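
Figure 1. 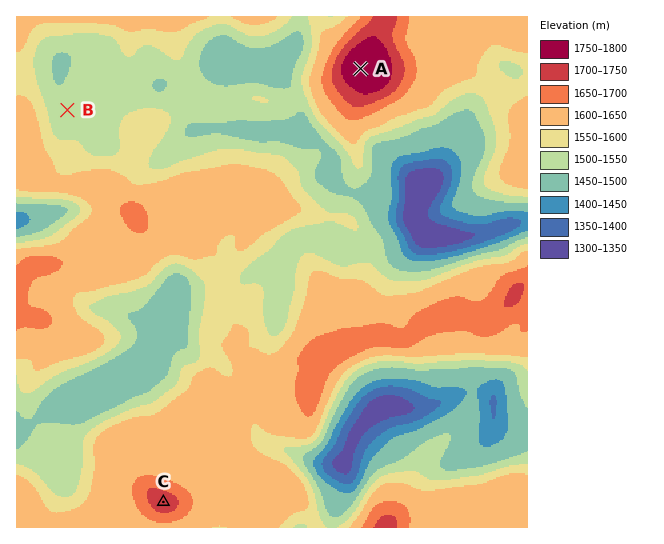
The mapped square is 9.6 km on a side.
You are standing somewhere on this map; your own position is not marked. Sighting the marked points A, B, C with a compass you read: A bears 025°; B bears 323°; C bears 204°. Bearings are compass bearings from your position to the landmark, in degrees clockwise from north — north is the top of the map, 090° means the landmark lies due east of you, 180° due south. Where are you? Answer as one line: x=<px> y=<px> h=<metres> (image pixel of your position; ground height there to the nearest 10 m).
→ x=237 y=335 h=1600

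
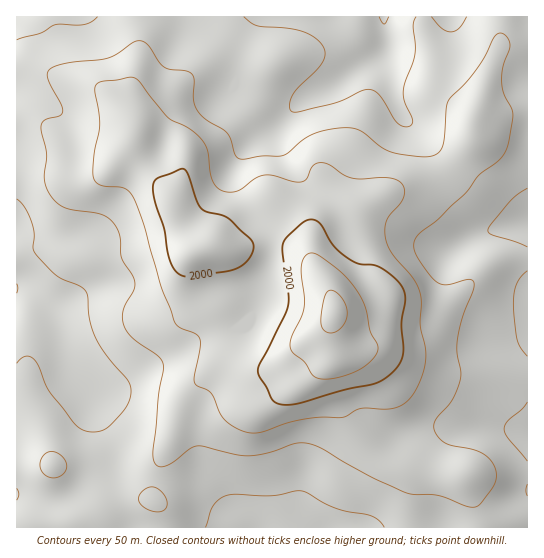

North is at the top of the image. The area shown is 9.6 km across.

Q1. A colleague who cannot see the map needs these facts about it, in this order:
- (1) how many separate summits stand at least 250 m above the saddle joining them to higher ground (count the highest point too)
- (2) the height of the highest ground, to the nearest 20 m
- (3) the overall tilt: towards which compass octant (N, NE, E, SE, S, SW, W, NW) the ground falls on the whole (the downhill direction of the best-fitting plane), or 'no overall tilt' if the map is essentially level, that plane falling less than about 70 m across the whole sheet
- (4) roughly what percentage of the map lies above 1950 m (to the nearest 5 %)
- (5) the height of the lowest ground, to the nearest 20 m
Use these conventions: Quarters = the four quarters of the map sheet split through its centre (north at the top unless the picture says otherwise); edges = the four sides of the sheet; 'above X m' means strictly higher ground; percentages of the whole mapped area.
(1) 1 summit rises at least 250 m above its surroundings.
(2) The highest point reaches roughly 2120 m.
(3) There is no overall tilt: the best-fitting plane is nearly level.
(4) About 25 % of the map lies above 1950 m.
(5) About 1800 m is the lowest elevation on the sheet.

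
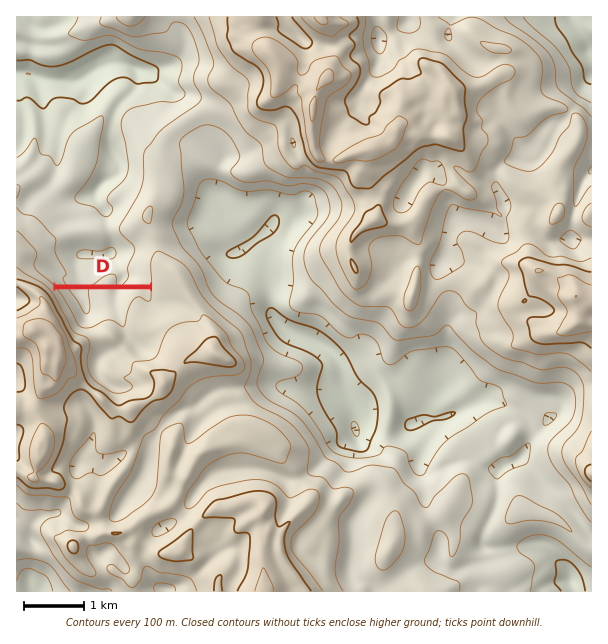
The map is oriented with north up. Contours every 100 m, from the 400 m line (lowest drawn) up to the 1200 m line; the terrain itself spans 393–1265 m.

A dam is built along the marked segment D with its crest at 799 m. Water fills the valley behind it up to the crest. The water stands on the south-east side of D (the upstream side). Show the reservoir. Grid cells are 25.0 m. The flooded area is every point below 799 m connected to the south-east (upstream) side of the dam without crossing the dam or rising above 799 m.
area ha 64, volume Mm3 35.07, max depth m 122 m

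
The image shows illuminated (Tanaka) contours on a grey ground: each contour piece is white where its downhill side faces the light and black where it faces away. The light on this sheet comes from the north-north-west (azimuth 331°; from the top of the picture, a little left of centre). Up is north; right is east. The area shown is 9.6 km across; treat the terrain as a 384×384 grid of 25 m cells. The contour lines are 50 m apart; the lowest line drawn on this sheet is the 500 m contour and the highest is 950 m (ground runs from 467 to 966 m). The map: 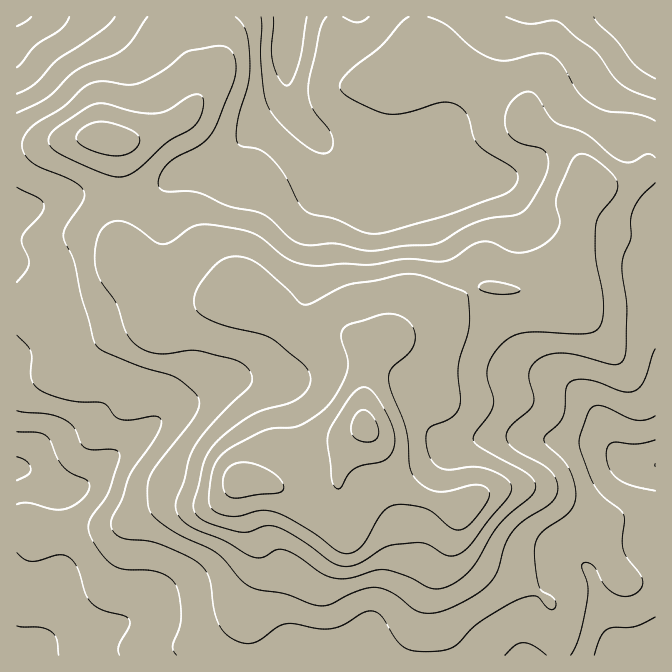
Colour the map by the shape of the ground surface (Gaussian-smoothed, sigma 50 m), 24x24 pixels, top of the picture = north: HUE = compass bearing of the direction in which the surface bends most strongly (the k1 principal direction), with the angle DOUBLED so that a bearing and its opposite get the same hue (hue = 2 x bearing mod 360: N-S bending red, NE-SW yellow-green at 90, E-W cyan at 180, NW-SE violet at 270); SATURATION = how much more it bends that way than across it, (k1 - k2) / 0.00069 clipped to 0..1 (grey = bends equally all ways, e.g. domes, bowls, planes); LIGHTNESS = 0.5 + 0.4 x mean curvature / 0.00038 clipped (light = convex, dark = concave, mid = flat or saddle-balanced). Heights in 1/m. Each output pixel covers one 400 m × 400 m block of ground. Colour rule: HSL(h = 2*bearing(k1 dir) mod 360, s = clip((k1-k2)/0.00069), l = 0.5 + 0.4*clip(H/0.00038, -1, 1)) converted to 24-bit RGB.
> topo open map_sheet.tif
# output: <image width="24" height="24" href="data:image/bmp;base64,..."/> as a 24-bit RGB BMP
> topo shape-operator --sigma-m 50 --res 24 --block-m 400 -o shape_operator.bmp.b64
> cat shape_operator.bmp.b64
<image width="24" height="24" href="data:image/bmp;base64,Qk32BgAAAAAAADYAAAAoAAAAGAAAABgAAAABABgAAAAAAMAGAAATCwAAEwsAAAAAAAAAAAAASYV5TZVri6VsV4Wub4DCjnXJq3bCrn+hqJ2ElYNxeVRypJBEQIBIQVd6uZ90kJtohaRxlJNta06DdE2OzuaSZk6fWTR3iqZ2qn2dWG2TmXpdf5hMPXQ2ZWtLiWlmrHV1spN4mU9agUBjtcJ7VJlvKEdWtYFVxKJUfplKgIhWRGd0Xay1zt+3gyimoEibi6Zrpq5yTW6DnGSetYFzYoBkSHJgVHhVnWVVxGpHq1RxbJW/0U5Qp2weJlJUTZ5YyaeRk7d2Xq2vXY22N+LBw6KLiBaym5TBoqjOsqF7U2N6cEVzyI9WjINhZ01KYWAwZ2ouwdRLWcCDaRpAvhMz9PPOBpfBUbqyZ4mp6bmCJbdvUqibVZheXTw4ekxtcL9oZaJmm7ysUUrOSSbj36zPvmu8mjKlwTVidpw6c/05RxUslymViPHf7e/cOSHaVHaUZUF1+dihgsIzHlEhZ18tQGdFWKWIkKxyg2dVs8DSQTWyH0ms3XHR6G3LSkXuvJ7/+9D10ZOFFkHTiP/3Z6a8vs6ImDqzck+vRprv4dT3/c7vODLHT6G7Q+DBKM3hd47OmYPenUwUfBMLJ1cMF2xJ1aC3bIKzGCxk9tTb4Nf0l7X0TErArFqvx55Oe007SOqXHOHpRX+59dbw38z/ycT9oKXkOISoMIZdY44pLVsmlWCx0ZGTA2guDIghyXCxH03Igeqg55aetWaHdkmYrjWY7jk9m+JtJ/t4Kk9KJHEZjssOfYIokk0fy0oYfzdCXQ8ffGQFWIpFIGcipcI9xoS4GZ9RC2QiRo1QYa1Js59eypiybjbSVy/s99Tv1fbbchnbhA9VaqArjqYgalYZenAemssway51hih1xbObvIPRbXq/T81/TKOKtXiaPFh5LHYfL5IZcqM4l4MqcGcvI01W6vGa/d+WVAVZzWzLn83ScW/Ch3PNjqTMumyqWg5Uo6xJhdaGhnW1sJ/LwJS3dURyfVMpc4UxUZhXVpRDUWIslYg4c5ZPLlRFluoA/3gNUCBGYsVOt6ZfZWxTgHJMhWY6dBgzjziQmeKiXcq7cJhJX5FUuFeCyCvN0XHKotS5PJ+hhX5gWoR1Y7aEa4yfakuXZ8mF5Yqxk63VN4+tvJNuc1uFkFFujzlPdU1iZsKQkOeicUKPmLCjXY6aZ1p8flaYldXOzqzXl1DShX25hra+Z6+oU4KeWIS+g7qib7eV2XmXkEKsvJ6YlD6XjUt6l2C3l67Plt26Wreufkmjr5avklqtlzOSo8NOMMlGk2N2kXKkk4ylnKCUepukXZK5PpK4k5GzjnG9xGSljbLJxUjItE/PhI/afpbQpISxq9SaTkWaYnaak4JEcD1IakKZ3ufSZ7+4R32ZhHeVlY6cnbSugtTMRm7NUVe2bsiyUljNu7PYpGDRzy7YjcefVm6uqVjA0Yqiv9N/bjd2fXFVf2zBfmLHXcfIldR/tICVQkaNcJONh8Cvn8CzpaxwOUBSdJZUbaNAMk0qno8qci48mV6u1Z2icFiWVE1oyI5c5ZxqRTt9hoWsZoAuOZBNtpF0vrZ6hqFcSUuOgLmVWLNwk2pPwFc3X0llbZBGhVY4XVo7b4c5SYU+LIhAuqpbzTO+yCejyos2/LMpNHo6WIJFm55QS2oqU2cQw8QAgLMQGnQ7f6pJhFVFeVlHs5xgaG6KY2OGjFlzgXJpco1jgINYXHY7UW8gSEkiWD6M2onD8draiJD3pEvIxGm9uEaWppVkpMx4vtd3H18eL1oKLHkiaI+AmK+Ha3qeeECSmk1mnI9taopqgGx8kGJyiEJNeGkzE3olKtFL2v3ObQua7IOwYmb208z/1c790eD64M/80G7/157eG8V7J5d9fcCCgiuPbRowk51XpppsiIhfXXlsbV+MkU+3u6fMeN7UMv6s4a4uVBdRpuB4Wn6iYHdK0MlbxMJngzdhvjyu67LG14KIGIldMatSRQBNzJJ4npBYpYhLnqRWTX9VTWRdTKeKh8Sqvc2TSYJTg0NDWM3SjsvGW0hEZIpdoseEwFlWgEx1bX1+r4p896y4fNKcBV+QGgBq5d7IfGTgy7jlu6fTdG3CXKfQYc7TWpSu0qGPb2GObbCCQLRhb2w6UnuZYK2DlaFUqEVOmVNdiHteWalV1bmc8c26CCBAAAAz8fSEOZmFqmaZyIeRkoetd6WoZoiLTYyOupOHrHy0kLSZj0mQjk1SX4ZMfmY9ipBFeWBUqG+Bk6madbN1f59P96qGOxLTAAoz8/a+TomYSVZzxLV2m5GCk45+aIWFY352e4NOybRIapJGekGRrHem"/>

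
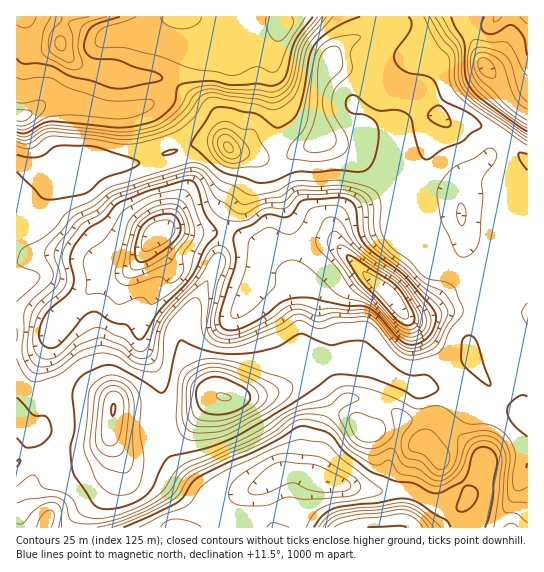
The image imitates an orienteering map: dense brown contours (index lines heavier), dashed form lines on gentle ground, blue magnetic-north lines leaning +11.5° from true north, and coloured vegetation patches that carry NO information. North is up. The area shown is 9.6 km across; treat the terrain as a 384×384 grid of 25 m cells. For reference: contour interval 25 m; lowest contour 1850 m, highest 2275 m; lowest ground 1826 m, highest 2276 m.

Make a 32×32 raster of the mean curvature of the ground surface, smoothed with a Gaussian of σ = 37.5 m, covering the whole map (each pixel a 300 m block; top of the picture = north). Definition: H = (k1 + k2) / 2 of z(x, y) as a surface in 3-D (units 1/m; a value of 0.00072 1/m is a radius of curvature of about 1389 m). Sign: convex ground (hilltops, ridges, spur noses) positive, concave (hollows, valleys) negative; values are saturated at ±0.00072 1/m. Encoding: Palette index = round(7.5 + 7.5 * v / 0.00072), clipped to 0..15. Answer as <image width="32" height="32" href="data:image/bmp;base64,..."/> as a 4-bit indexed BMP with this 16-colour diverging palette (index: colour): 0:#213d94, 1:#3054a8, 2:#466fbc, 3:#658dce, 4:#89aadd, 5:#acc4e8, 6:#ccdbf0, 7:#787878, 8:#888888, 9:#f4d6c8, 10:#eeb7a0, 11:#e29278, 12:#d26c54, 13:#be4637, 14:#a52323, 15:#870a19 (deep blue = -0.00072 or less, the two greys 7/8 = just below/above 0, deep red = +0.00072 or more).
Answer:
<image width="32" height="32" href="data:image/bmp;base64,Qk12AgAAAAAAAHYAAAAoAAAAIAAAACAAAAABAAQAAAAAAAACAAATCwAAEwsAABAAAAAAAAAAlD0hAKhUMAC8b0YAzo1lAN2qiQDoxKwA8NvMAHh4eACIiIgAyNb0AKC37gB4kuIAVGzSADdGvgAjI6UAGQqHAKRLvaQjZ3eYiErd3ftGVaeHGJm9tmeHiamXZSVxSKLIaal5mqxUdkR4UgNDFXOUnIaXaIlqdDVlNkV3mJf4Q36YZnqYaKuVVVeHZ5LJ3CFKiIV9tmaHiadWc47VrIhjeoiGTcVVm5hYcla8tzdWqamIhkzmZIy92qiHaFR3WpiIiZdt93SNq9u6qjVpqphoeIaqd3iGjOp2d3iaqYh2iHlzSqq0SWV2VmeXmIusmIeJc0eJgkyJeLuZmIi8JZqIi6NGiGU/qhA4nJq99QJ8mHqGNZdoKexTVGxXe8AGRoh4qIVniXK+lHZVZVkQSomXiZzIaFe1HcRneYjBAY6Zhnh5hGmBaVb4Z4iMQHrLp5h3d2VYwja3x2d4hgm+mJZpd5qnRrUAN2dVaIVZy3mVaYiImHZpQVmYondlZap5hWmIh4m4JXd3l6ijNBOJiIZoiHeamspkEqeap7url3h1eIeZh4ib3aaIaZiHiYd5hleIqZmruqqnr5l6upeHeImUfC3synirptx3ZsuXd4iIifwEQiIzJZh3iYWaV3d3eM+glGd2ZlNb3LmIqUd3iIy1BJh2aJh3iINFKKpHiIiZNCuFSaqqqGRFZhetl3d4qiBZuM5Xhmd3h3hHv4V3eK4CeXT6NGeJmIhoNsqqh4mYWmekhkIldUaJhzJbiJicdF12"/>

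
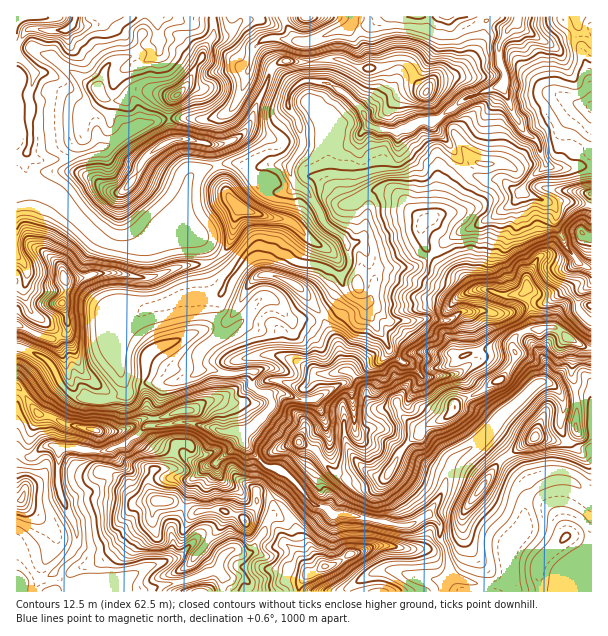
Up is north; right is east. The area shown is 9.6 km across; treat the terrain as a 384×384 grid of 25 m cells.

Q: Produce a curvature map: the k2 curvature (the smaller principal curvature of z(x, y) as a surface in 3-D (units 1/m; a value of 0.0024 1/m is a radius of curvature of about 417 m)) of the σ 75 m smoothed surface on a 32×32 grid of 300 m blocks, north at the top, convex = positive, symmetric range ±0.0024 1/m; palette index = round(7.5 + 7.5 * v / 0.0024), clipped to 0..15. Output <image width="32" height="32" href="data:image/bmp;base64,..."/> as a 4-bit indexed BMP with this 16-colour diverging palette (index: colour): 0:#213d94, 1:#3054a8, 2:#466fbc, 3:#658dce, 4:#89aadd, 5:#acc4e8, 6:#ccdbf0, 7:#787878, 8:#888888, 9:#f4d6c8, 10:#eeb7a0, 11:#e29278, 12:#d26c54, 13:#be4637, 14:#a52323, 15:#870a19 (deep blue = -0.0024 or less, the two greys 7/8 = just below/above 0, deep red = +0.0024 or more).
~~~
<image width="32" height="32" href="data:image/bmp;base64,Qk12AgAAAAAAAHYAAAAoAAAAIAAAACAAAAABAAQAAAAAAAACAAATCwAAEwsAABAAAAAAAAAAlD0hAKhUMAC8b0YAzo1lAN2qiQDoxKwA8NvMAHh4eACIiIgAyNb0AKC37gB4kuIAVGzSADdGvgAjI6UAGQqHAHd3d2ZSVGZ2MhV2ZmZmd3d3Z3ZTN0R3d4hiNGZodod3d3VneEN0NHdkl2d0d3d3d2d1Z3hHRYNnY1MAQnd3d4d3Vmd3ZnhlZwAANUR3Z3d3hjdneIZVOXAUeJVUWGZ3d3c4hWdVQ3YAZ2eZRVZ1ZmZWMwF2ZlEwVWN1ZzJFdVRnZDNyBopBE3phVGWUIVanVldmhVIABGBHYTZWd5QUdjVWMAI1WHd2AQUodmelMDgllRZ2VUNWY1ZgCDkEVocBRmFHZmd2RENGhoIgBURWUUQCZUdod1Z3dlZ3JHeWWUOGZmZHZnh2ZmZnZlUlZVdnglN0R3dmdmd1ZnVmQgEAJUJWYyNEVnV1R4ZWaHR4dnVkVZV2eGVlWHdUZ2ZnRVSVVTaEQzRWZjQzR1dmZnZDeCFXZFZ3dmZUVoZGeIZXdCYKZVZVVndWZmhTdniIZFdjOGZ1WGRnWIVWOIZ4iIh1ZDF3ZXeWVllUdGd3iHd2ZUhod2d0dkQiR2WHdlZnZnhjRHd1VGhkZUWEd2eFeGd4dIdneHYzZlR2dXhjIVOWdhd3Z3hnZBAhR1N4goYQN3JoeGd2h3aHhhdUlhZmqBBDmHd2ZnZ3Z1Y2YxJ4Znh4Q4h3R3Z4ZmaEVIdoeHh2dzZ4V1dnd2Z2ZmIhA0VnZWdFY2dDRHdmdmZ3ZXRmVWd3dFiH"/>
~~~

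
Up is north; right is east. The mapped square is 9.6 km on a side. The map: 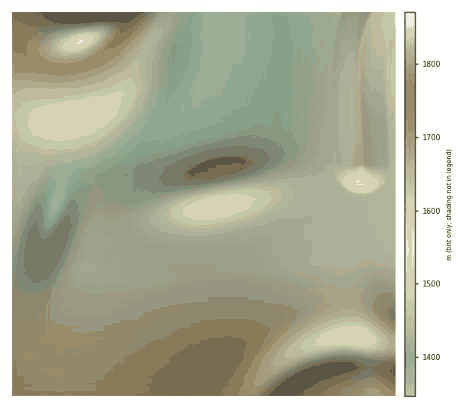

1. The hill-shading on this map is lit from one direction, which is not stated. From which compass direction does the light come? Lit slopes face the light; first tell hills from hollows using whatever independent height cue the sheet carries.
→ S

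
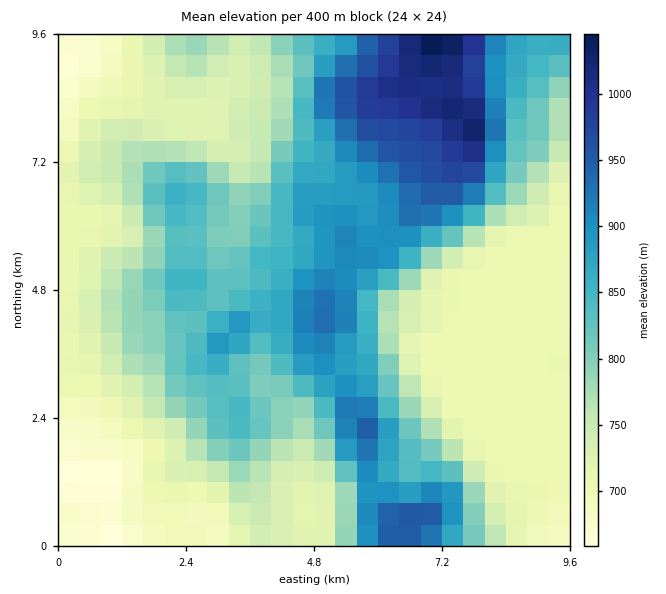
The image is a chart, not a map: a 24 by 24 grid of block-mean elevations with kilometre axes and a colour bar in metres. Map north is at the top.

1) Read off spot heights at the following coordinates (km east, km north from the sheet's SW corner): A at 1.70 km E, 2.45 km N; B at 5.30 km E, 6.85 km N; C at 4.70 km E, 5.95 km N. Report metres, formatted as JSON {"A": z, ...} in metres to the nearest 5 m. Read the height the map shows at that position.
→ {"A": 740, "B": 885, "C": 885}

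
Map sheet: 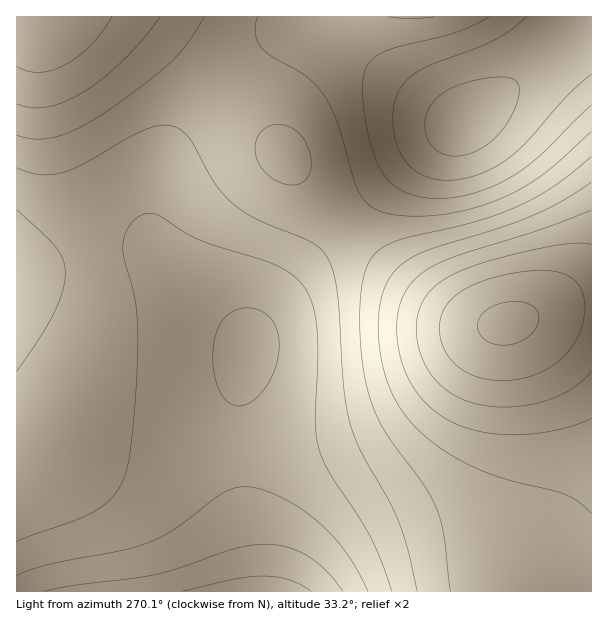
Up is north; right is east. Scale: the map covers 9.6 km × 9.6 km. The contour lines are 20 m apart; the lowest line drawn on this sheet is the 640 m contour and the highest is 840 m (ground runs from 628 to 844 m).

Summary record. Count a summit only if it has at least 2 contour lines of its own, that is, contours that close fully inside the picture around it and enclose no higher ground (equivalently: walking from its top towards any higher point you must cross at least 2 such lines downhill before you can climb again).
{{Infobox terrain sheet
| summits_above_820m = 1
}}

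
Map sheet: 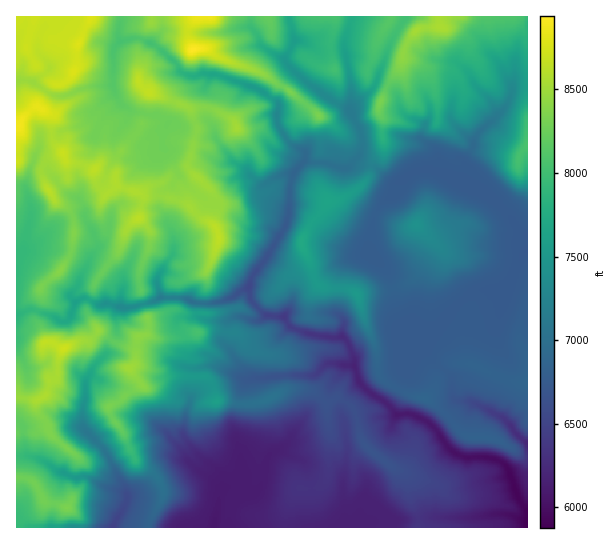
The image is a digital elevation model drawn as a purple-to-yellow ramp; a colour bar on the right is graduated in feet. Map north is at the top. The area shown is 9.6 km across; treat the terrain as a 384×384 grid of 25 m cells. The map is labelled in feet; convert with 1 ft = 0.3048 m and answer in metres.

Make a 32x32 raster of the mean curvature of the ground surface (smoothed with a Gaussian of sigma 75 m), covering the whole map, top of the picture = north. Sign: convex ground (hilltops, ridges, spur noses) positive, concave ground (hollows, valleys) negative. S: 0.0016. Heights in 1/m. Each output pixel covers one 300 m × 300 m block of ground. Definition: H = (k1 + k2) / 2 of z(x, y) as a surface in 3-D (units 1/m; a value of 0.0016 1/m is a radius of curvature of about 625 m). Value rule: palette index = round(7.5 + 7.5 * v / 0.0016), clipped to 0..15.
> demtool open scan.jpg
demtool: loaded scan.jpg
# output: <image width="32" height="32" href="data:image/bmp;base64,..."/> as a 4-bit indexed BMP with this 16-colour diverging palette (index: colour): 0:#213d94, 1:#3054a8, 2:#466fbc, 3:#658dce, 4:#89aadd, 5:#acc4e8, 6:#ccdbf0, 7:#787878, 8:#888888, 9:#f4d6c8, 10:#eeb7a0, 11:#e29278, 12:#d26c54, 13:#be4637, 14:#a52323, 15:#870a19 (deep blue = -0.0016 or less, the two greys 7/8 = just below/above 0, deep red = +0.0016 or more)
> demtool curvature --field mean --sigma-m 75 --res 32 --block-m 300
<image width="32" height="32" href="data:image/bmp;base64,Qk12AgAAAAAAAHYAAAAoAAAAIAAAACAAAAABAAQAAAAAAAACAAATCwAAEwsAABAAAAAAAAAAlD0hAKhUMAC8b0YAzo1lAN2qiQDoxKwA8NvMAHh4eACIiIgAyNb0AKC37gB4kuIAVGzSADdGvgAjI6UAGQqHAGdHlFmyV3iIh3d4dnh3d4Zbr2ZXq4d4d4iId2aniZiWfHykNH2Xd3aJiWdZmJl4d6kChi2oVnd3iHlnW5iamjdDj/GPVUZ3d3d4aMiJYQBfeegB6nVYdWd2eluGmwru81mgCfcEWXFWZHpadJFcmSl6iC+kWX343Jdai5E5x1J6irsZnPhG1mrruKMryoeJiGfVFquJipNDMzmS6HeHiIhYlXGLhFZ2m8yUUsZ3eJh4T97Wi5iLVqiKiEbGd3d3eGlEvnvGn2mKckkthnd4d3hFYcQD3ceqkAakH1Z3d4h4fYJ0bgADMB7Ey693d3d3eFrFm00szqgJx7mqZoiWZ3h2qjt4g5nWYIjFNGZ3mZh4d1tVw8Vn+5M+pVZneKl3d3dcVrfFZtqHC7h1WcqIiHd2aUdsdIqYplTKlViriZd3ZeVrWImnrWZzq8lFWoZmVUx3eKmYaqZDdNp/dGdmdUuYeamWZ5l2H2F0JZZWd1SulKloh3aIdouTV3O8dkVpnbN4V3h3eUy6OEXStkOKOGqmtnh4dmh9mAz/Uuyk5qJMfHl3VonKl8wN4yH2l7anOmSWZlzZhqUA/QSWSZaXeXhobJZchQAG/3CebEuYh2tYh3iWWpDt+3QaqSiWxmSWeIeJhTUouId10WlIs9eXd4l3d7lItZmkSpWpdohJuniL"/>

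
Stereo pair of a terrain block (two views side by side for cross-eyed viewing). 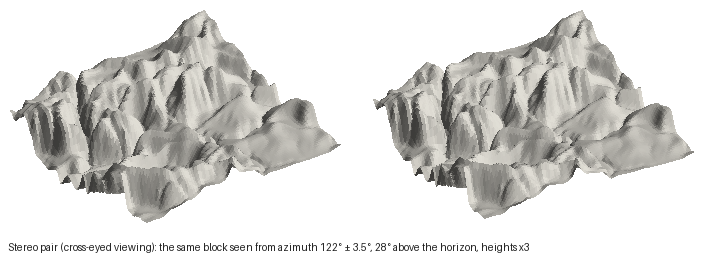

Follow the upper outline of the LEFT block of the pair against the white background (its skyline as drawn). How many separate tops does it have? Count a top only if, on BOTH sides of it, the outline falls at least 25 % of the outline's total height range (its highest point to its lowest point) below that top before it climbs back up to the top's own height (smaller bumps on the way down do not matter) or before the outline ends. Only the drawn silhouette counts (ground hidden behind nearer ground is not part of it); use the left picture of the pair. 1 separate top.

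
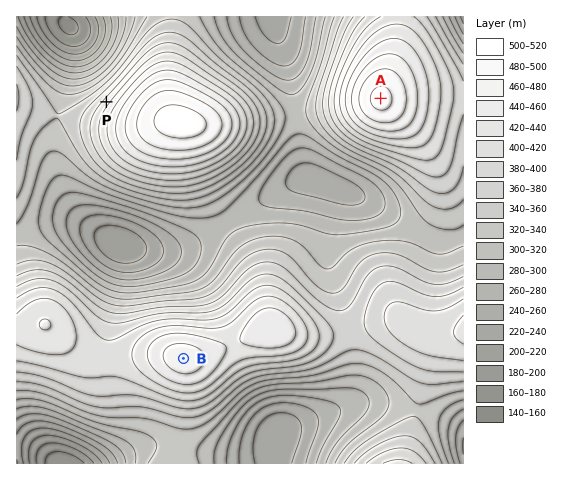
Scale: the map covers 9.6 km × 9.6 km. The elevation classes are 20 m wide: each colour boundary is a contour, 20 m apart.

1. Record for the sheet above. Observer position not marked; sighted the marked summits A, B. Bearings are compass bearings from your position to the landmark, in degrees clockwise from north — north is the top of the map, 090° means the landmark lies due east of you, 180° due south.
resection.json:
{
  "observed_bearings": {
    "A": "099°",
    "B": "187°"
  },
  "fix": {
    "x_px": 219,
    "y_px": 73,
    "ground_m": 380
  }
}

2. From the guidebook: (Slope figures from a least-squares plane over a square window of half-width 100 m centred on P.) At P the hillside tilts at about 9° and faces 309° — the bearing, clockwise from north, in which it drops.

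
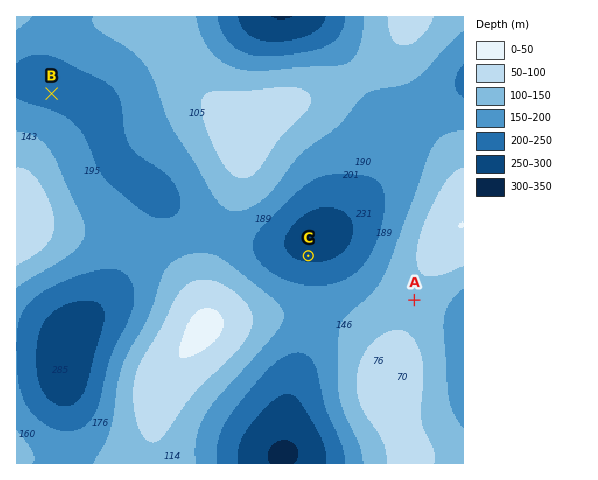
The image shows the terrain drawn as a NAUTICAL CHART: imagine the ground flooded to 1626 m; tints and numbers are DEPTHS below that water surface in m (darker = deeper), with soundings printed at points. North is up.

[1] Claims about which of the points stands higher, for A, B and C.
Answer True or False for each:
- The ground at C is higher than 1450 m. False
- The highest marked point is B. False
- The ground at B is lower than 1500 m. True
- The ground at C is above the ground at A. False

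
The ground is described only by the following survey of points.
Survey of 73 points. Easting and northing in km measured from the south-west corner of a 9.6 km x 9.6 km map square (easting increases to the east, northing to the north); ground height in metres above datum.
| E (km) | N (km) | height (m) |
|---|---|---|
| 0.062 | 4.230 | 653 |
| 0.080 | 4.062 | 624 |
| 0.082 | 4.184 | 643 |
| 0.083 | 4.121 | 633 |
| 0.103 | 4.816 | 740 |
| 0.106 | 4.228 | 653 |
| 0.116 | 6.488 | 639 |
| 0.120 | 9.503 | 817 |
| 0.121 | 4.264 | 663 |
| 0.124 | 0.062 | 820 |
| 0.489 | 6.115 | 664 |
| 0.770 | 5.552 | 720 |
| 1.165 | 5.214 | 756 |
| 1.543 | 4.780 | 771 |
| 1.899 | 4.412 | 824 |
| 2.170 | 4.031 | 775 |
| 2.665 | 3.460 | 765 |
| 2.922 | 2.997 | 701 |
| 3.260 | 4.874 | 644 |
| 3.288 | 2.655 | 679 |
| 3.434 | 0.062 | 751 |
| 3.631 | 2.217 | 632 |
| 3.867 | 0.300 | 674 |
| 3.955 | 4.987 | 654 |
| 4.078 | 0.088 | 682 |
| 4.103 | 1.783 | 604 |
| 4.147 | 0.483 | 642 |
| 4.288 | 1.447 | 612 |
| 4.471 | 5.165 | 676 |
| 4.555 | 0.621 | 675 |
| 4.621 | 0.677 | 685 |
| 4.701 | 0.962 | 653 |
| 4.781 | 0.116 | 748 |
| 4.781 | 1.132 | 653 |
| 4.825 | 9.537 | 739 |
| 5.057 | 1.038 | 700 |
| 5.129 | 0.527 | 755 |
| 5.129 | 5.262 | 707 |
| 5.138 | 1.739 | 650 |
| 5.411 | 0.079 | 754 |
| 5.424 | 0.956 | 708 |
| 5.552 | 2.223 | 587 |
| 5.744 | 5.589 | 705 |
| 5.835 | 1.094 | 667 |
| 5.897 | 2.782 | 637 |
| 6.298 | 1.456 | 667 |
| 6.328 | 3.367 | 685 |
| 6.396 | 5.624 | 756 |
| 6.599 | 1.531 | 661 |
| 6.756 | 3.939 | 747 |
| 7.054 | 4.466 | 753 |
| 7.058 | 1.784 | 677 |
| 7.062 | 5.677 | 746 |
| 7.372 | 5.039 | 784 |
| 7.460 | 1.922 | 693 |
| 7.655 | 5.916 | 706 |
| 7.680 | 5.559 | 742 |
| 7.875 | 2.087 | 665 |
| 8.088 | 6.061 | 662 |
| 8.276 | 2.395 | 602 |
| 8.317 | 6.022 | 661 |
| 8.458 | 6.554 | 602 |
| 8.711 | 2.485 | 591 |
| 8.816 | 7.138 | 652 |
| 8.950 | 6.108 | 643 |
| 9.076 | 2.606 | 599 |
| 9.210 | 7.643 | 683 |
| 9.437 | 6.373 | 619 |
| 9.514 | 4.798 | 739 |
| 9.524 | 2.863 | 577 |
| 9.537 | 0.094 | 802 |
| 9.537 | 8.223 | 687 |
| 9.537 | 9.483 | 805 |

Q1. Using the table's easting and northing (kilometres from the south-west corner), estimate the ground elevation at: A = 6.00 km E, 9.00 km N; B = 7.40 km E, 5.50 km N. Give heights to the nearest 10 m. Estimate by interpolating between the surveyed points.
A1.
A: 640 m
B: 770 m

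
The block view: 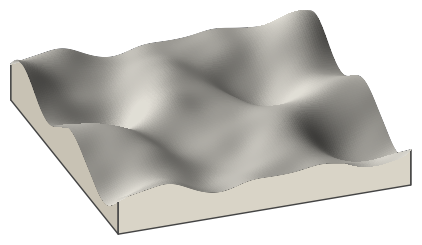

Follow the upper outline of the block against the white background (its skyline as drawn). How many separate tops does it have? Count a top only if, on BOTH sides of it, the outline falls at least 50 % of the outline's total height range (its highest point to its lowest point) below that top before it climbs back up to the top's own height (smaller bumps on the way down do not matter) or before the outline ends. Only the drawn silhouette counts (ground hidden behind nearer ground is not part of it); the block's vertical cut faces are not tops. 0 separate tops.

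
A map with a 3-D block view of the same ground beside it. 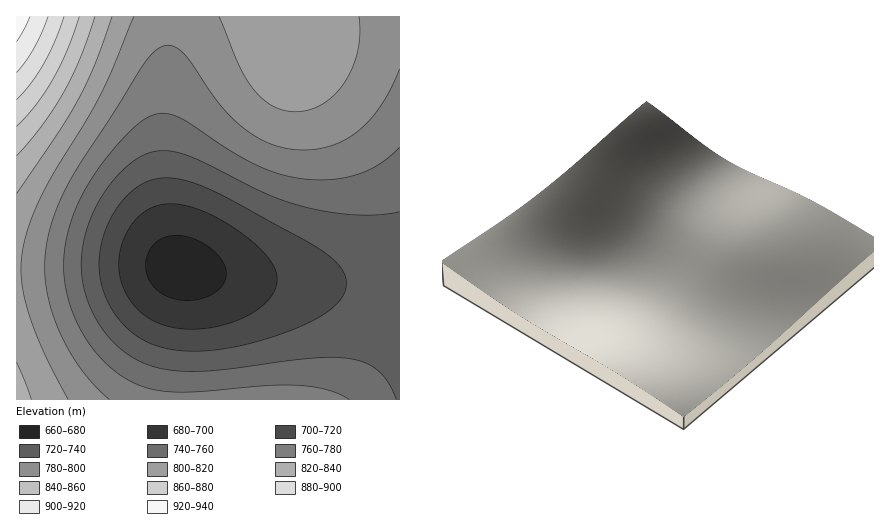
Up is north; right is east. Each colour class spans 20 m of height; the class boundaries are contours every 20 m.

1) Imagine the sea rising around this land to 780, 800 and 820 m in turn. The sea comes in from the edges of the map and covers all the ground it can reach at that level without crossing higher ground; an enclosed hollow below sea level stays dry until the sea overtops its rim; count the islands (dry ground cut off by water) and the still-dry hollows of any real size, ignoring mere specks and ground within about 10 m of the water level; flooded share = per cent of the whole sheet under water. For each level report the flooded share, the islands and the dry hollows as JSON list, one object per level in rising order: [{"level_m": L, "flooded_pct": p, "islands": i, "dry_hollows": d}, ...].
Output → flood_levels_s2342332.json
[{"level_m": 780, "flooded_pct": 66, "islands": 0, "dry_hollows": 0}, {"level_m": 800, "flooded_pct": 81, "islands": 0, "dry_hollows": 0}, {"level_m": 820, "flooded_pct": 93, "islands": 0, "dry_hollows": 0}]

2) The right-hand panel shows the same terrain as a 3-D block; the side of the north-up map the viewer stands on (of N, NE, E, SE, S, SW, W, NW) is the SE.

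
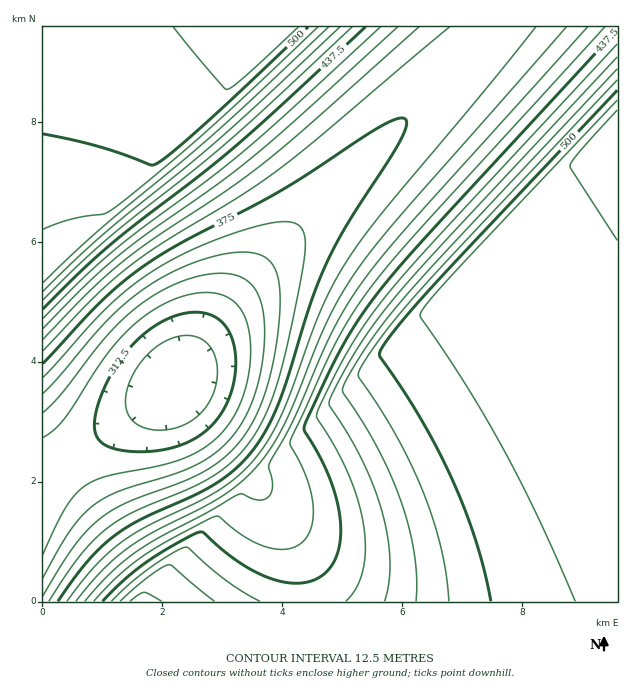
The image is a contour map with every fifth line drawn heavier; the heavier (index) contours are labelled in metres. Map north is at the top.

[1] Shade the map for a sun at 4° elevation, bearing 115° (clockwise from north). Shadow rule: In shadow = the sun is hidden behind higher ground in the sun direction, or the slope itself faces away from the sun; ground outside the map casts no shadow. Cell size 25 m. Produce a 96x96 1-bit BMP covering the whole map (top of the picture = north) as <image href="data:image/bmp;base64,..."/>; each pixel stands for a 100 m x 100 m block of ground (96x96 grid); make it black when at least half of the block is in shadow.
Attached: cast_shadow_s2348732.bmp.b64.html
<image width="96" height="96" href="data:image/bmp;base64,Qk2+BAAAAAAAAD4AAAAoAAAAYAAAAGAAAAABAAEAAAAAAIAEAAATCwAAEwsAAAIAAAAAAAAA////AAAAAAD//gAAAAAAAAAAAAD//wAAAAAAAAAAAAD//4AAAAAAAAAAAAD//8AAAAAAAAAAAAD//+AAAAAAAAAAAAD///AAAAAAAAAAAAD///gAAAAAAAAAAAD///wAAAAAAAAAAAD///4AAAAAAAAAAAD///8AAAAAAAAAAAD///+AAAAAAAAAAAD////AAAAAAAAAAAD////gAAAAAAAAAAD////wAAAAAAAAAAD////4AAAAAAAAAAAAf//8AAAAAAAAAAAAB//+AAAAAAAAAAAAAf//AAAAAAAAAAAAAH//gAAAAAAAAAAAAD//wAAAAAAAAAAAAB//4AAAAAAAAAAAAA//8AAAAAAAAAAAAAf/+AAAAAAAAAAAAAf//AAAAAAAAAAAAAP//gAAAAAAAAAAAAP//wAAAAAAAAAAAAP//4AAAAAAAAAAAAP//8AAAAAAAAAAAAH//+AAAAAAAAAAAAH///AAAAAAAAAAAAH///gAAAAAAAAAAAH///wAAAAAAAAAAAH///4AAAAAAAAAAAH///8AAAAAAAAAAAD///+AAAAAAAAAAAD////AAAAAAAAAAAD////gAAAAAAAAAAD////wAAAAAAAAAAB////4AAAAAAAAAAB////8AAAAAAAAAAB////+AAAAAAAAAAA/////AAAAAAAAAAA/////gAAAAAAAAAAf////wAAAAAAAAAAf////4AAAAAAAAAAP////8AAAAAAAAAAH////+AAAAAAAAAAD/////AAAAAAAAAAB/////gAAAAAAAAAA/////wAAAAAAAAAAf////4AAAAAAAAAAH////8AAAAAAAAAAD////+AAAAAAAAAAA/////AAAAAAAAAAAf////gAAAAAAAAAAH////wAAAAAAAAAAD////4AAAAAAAAAAB////8AAAAAAAAAAAf///+AAAAAAAAAAAP////AAAAAAAAAAAH////gAAAAAAAAAAB////wAAAAAAAAAAA////4AAAAAAAAAAAf///8AAAAAAAAAAAP///+AAAAAAAAAAAH////AAAAAAAAAAAD////gAAAAAAAAAAB////wAAAAAAAAAAA////4AAAAAAAAAAAf///8AAAAAAAAAAAP///+AAAAAAAAAAAH////AAAAAAAAAAAD////gAAAAAAAAAAB////wAAAAAAAAAAA////4AAAAAAAAAAAf///8AAAAAAAAAAAP///+AAAAAAAAAAAH////AAAAAAAAAAAD////gAAAAAAAAAAB////wAAAAAAAAAAA////4AAAAAAAAAAAf///8AAAAAAAAAAAP///8AAAAAAAAAAAH///8AAAAAAAAAAAD///8AAAAAAAAAAAB///8AAAAAAAAAAAA///8AAAAAAAAAAAAf//8AAAAAAAAAAAAP//8AAAAAAAAAAAAH//8AAAAAAAAAAAAB//8AAAAAAAAAAAAAH/8AAAAAAAAAAAAAA/8AAAAAAAAAAAAAAD8AAAAAAAAAAAAAAAcAAAAAAAAAAAAAAAA="/>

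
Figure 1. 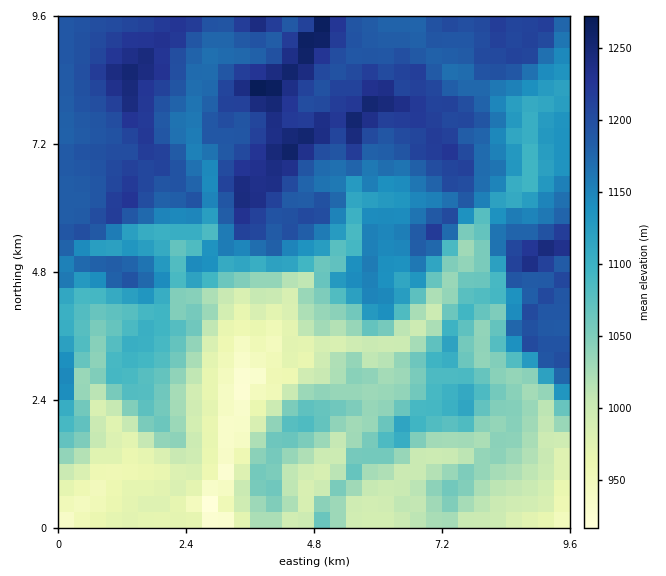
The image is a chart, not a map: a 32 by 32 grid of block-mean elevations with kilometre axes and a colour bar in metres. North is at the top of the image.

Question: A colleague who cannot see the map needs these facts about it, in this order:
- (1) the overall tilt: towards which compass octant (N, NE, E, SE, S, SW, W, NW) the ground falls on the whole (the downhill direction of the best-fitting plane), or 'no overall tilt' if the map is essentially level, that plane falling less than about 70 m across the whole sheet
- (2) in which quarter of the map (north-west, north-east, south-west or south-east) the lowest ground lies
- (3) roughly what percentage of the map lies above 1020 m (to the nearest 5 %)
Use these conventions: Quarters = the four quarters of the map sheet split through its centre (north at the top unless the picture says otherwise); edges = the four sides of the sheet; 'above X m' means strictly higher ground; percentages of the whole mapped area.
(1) Overall the map slopes down towards the south.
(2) Look to the south-west quarter for the lowest ground.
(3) Roughly 80 % of the ground is higher than 1020 m.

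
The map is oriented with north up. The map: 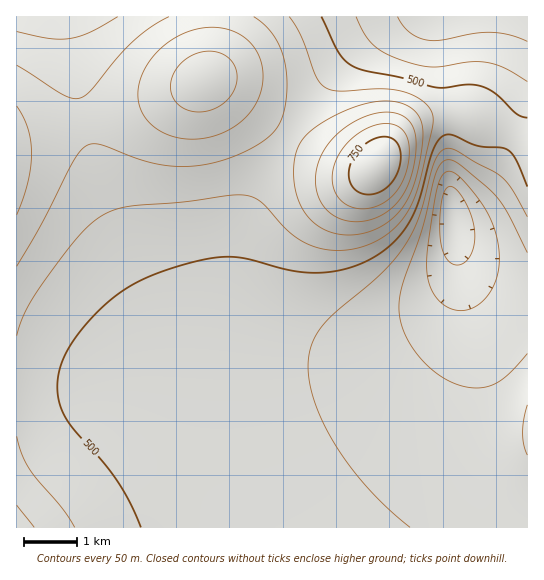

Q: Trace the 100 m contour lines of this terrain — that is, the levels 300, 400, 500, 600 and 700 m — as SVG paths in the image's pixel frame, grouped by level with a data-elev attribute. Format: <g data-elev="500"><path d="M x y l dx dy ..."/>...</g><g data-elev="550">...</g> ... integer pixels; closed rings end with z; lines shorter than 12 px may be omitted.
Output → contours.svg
<g data-elev="300"><path d="M455 265l-5-3-5-6-4-10-1-12 0-19 2-16 3-9 5-4 8 5 8 12 6 15 3 15-1 12-4 11-7 7z"/></g><g data-elev="400"><path d="M527 354l-18 20-16 11-18 3-18-4-22-12-19-19-13-23-3-11-1-12 3-21 20-56 13-53 4-11 6-5 6-1 7 3 37 32 12 18 20 40"/><path d="M527 41l-18-6-19-3-17 2-32 6-15 0-9-3-8-5-11-15"/></g><g data-elev="500"><path d="M141 527l-11-25-14-23-49-58-6-12-3-12 0-22 8-22 17-26 24-24 19-14 23-12 30-11 31-8 16-1 15 1 48 12 25 3 28-3 25-9 23-15 17-21 11-23 16-53 5-10 7-4 8 0 24 11 23 2 7 2 9 11 10 26"/><path d="M527 118l-10-4-21-20-15-8-14-1-22 3-10-1-32-9-36-7-13-4-8-6-7-7-18-37"/></g><g data-elev="600"><path d="M34 527l-17-22"/><path d="M17 266l26-44 30-60 8-11 6-6 7-1 7 1 36 13 20 6 17 2 17 0 23-3 23-8 21-10 15-12 8-12 4-15 2-20-1-20-5-16-7-13-8-11-12-9"/><path d="M338 234l20 0 20-6 17-12 12-16 6-13 5-16 5-37-1-9-3-8-4-6-7-5-10-4-13-1-15 2-15 4-18 8-18 10-12 9-7 9-5 12-1 16 1 16 4 15 7 12 9 9 10 7z"/><path d="M169 17l-19 10-16 14-17 17-26 32-10 8-8 0-10-3-46-30"/></g><g data-elev="700"><path d="M359 209l14-2 12-5 10-9 8-13 5-18 1-17-4-12-8-7-7-2-8 0-18 6-17 13-11 16-4 18 3 16 10 11z"/><path d="M192 111l11 1 12-4 10-6 8-9 4-11 0-11-5-9-7-7-12-4-15 2-13 7-10 11-4 14 2 12 7 9z"/></g>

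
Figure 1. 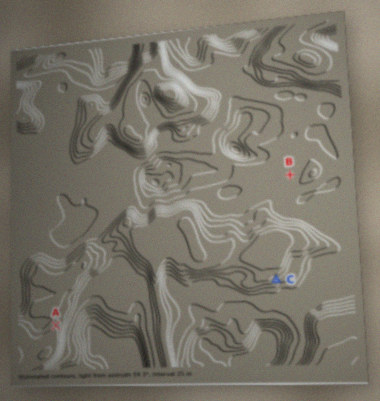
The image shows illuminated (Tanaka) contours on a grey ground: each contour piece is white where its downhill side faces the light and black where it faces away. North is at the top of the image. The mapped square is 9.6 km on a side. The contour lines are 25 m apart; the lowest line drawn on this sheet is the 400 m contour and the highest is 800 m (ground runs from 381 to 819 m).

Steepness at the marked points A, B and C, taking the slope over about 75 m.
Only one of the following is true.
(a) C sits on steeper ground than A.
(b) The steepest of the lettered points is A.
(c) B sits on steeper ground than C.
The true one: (a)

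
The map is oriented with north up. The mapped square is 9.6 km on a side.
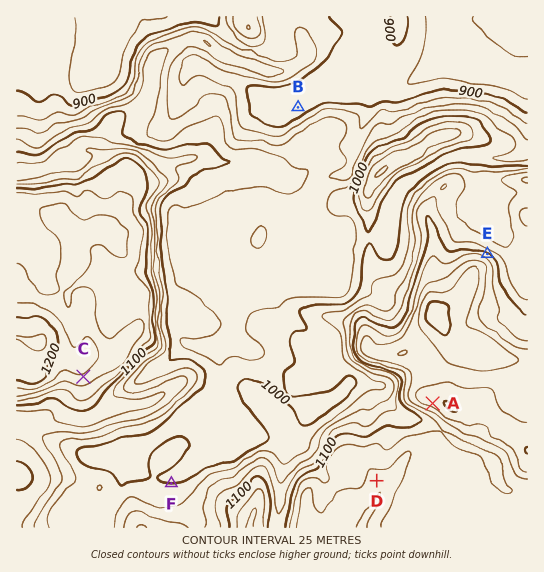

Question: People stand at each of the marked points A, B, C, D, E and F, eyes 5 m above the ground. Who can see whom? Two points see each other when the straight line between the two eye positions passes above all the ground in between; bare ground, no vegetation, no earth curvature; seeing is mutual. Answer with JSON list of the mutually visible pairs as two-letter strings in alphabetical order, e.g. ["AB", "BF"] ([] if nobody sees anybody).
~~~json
["AC", "AD", "AF", "CD", "CF"]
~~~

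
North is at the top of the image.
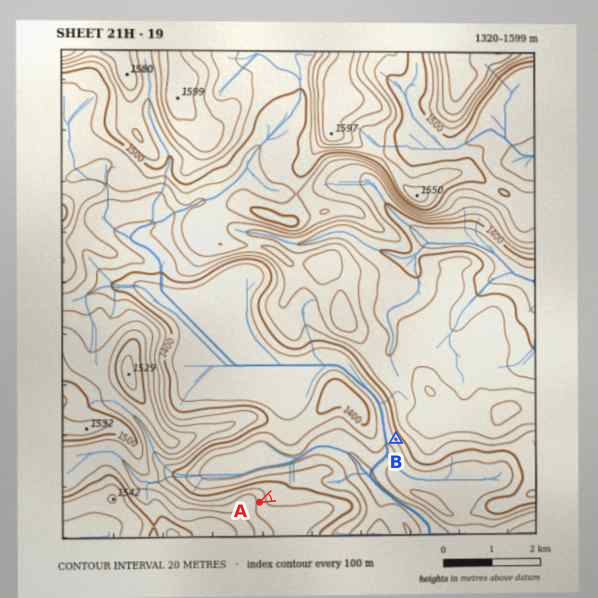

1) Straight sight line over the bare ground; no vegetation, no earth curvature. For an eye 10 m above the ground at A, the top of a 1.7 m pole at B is in view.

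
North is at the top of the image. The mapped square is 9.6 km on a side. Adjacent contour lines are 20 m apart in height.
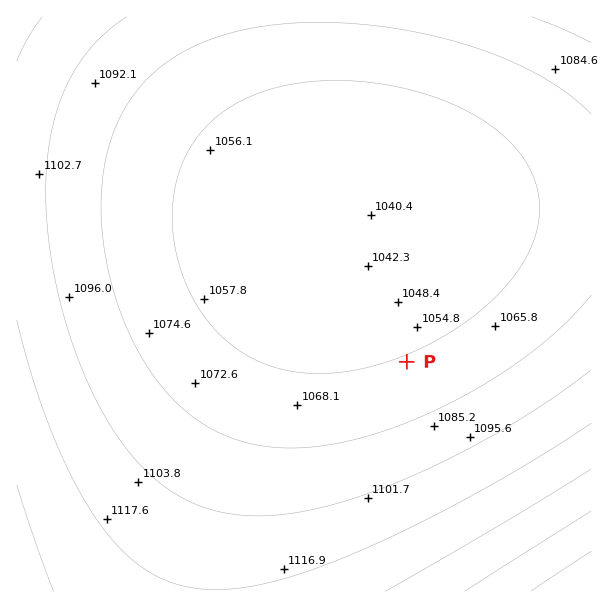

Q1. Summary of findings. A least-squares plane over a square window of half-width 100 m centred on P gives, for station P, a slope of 1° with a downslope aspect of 338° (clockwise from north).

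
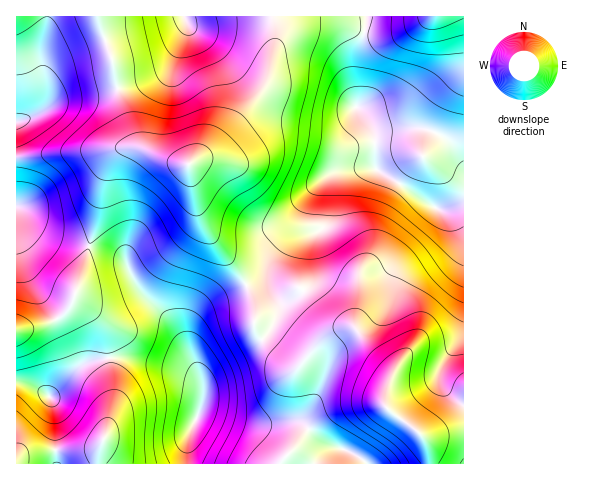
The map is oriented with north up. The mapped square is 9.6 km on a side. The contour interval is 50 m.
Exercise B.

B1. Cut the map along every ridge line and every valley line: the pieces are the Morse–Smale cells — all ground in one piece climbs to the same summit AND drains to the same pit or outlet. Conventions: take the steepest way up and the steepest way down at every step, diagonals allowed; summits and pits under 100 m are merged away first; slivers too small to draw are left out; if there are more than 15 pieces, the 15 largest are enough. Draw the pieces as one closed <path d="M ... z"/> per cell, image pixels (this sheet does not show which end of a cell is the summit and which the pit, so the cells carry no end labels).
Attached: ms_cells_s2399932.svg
<path d="M94 247l-6 1-14 50-8 14-17 11-33 7 1 52 16 4 16 10 31-30 18-7 21-2 21 2 43 11 10 4 7 8 3 6-1 18-14 35 0 23 276-1-1-33-38 7-39-30-1-8 7-28-38-43-10 0-11 4-8 6-26 28-5 0-17-12-19-20-4-7 0-23-9-18-32 15-16 13-7 18 0 17 3 11-11-23-13-18-29-29-14-28-9-8z"/><path d="M369 121l6 20 0 27-34 2-7 2-5 6-3 7 0 35-2 7-5 4-27 5-12 8-10 11-9 21-14 9 8 23-1 19 7 12 16 15 17 12 5 0 12-14 22-20 11-4 10 0 38 43-7 28 1 8 3 3 36 27 38-7 1-265-13-21-18-12-12-4-43 1z"/><path d="M365 16l-92 0 2 30-7 32-5 11-40 50-9 9-25 17 11 53 12 20 26 33 8 15 15-10 9-21 10-11 12-8 27-5 5-4 2-7 0-35 3-7 5-6 24-4 17 0-1-34-7-15-10-11 1-14-2-26 10-42z"/><path d="M272 16l-174 0 14 41 6 33 15 46 4 8 24 13 21 7 7 0 25-16 40-46 13-20 8-36 0-17z"/><path d="M97 16l-49 1-8 35 6 42-1 11-10 10-19 7 0 85 5 3 19 21 15 7 32 8 3-1 3-11 6-25 2-23 11-29 11-9 19-1-9-11-11-31-10-48z"/><path d="M122 357l-24 2-18 7-31 30-16-10-17-3 1 81 171-1 1-28 14-33 0-14-3-6-7-8-17-7z"/><path d="M136 147l-18 3-6 7-5 9-17 80 27 8 9 8 14 28 29 29 13 18 10 21-2-26 7-18 16-13 31-14 2-3-34-46-12-20-11-53-22-5-19-10z"/><path d="M463 16l-96 0-2 16-7 21-2 15 2 26-1 12 19 22 45 0 12 4 18 12 12 20z"/><path d="M18 207l-2 1 0 121 5 1 28-7 17-11 8-14 16-52-35-8-15-7z"/><path d="M47 16l-31 1 1 104 18-6 10-10 1-11-6-42 6-23z"/>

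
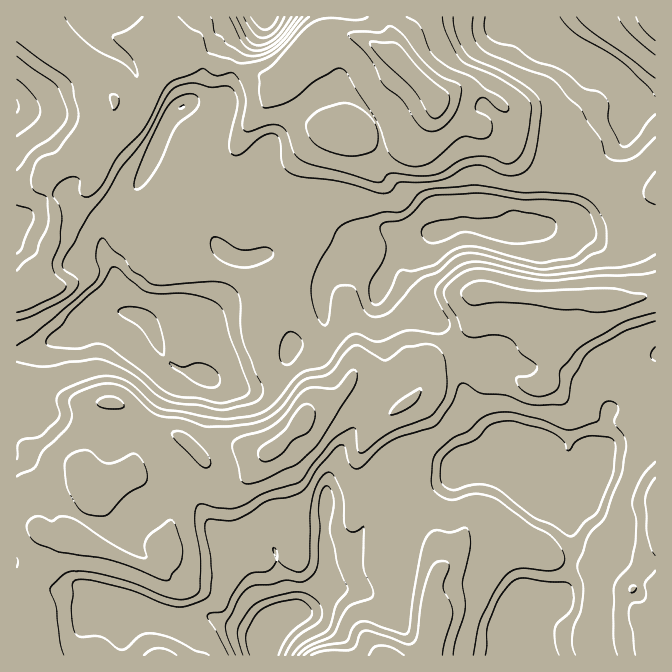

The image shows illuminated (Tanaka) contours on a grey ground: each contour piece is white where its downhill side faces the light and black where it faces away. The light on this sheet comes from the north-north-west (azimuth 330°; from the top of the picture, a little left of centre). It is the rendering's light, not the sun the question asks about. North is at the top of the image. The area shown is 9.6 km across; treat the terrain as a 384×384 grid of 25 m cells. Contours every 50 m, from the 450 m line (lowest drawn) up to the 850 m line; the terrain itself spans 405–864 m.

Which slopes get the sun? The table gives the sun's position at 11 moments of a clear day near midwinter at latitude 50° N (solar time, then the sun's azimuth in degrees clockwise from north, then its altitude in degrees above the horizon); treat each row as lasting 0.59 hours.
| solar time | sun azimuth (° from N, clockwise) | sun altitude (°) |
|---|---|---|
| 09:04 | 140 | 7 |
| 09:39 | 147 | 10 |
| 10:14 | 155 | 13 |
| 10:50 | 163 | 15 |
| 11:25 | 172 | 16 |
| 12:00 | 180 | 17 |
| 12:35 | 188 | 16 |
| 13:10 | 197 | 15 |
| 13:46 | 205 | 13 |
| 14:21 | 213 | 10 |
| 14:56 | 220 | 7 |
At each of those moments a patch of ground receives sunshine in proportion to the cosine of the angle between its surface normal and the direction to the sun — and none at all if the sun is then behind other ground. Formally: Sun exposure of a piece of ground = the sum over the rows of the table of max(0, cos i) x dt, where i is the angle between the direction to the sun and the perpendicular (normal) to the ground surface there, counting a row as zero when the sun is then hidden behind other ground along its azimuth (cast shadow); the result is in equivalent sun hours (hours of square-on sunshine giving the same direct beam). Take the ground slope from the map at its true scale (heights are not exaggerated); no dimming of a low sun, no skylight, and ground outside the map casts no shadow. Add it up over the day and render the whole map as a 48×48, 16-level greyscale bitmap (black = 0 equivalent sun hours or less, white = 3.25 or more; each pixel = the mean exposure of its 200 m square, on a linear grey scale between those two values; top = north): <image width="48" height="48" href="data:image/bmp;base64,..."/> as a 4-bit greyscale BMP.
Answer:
<image width="48" height="48" href="data:image/bmp;base64,Qk32BAAAAAAAAHYAAAAoAAAAMAAAADAAAAABAAQAAAAAAIAEAAATCwAAEwsAABAAAAAAAAAAAAAAABEREQAiIiIAMzMzAERERABVVVUAZmZmAHd3dwCIiIgAmZmZAKqqqgC7u7sAzMzMAN3d3QDu7u4A////AGZVVEVSECRDNGQgAAJTIUd3h2Z3iId4d0RWVFZUI0VEV2UQAAMQAVeXhmd3dmZ3ZWVWZmZlVlVYinUwECIBJGeIiXdmVFZndol2ZmZmisu7qsl1VDI0VWZninZlRFZmVWdmd3ic/+6our3LhTJGZlZVeqd3d2Z3dmipm9/+qHd3ndzdh4iYZlZ3aMy8yodkVVac/9uXd3dniqq7h4d3ZlV4d53duXZkRJh4h3dmd3ZmeGeHd3dmZlRHd3iIdVZmaJd3d2ZmZmVWdnl3eIdmdlQ1d3dlM0VmaHZmZndmZmVnh4h2dohndmRFZmYgEzNXZ2ZmZ3d2Zme92od3ZWh3d2ZlZkEBRTJHdmZmd3d3dmnc3sqYhnd2d2QSMxE1ZlRGZlVnd3d3dmmIid/sqZd2d2MAACRmZmU1VBJXdmZ3Znh3d5q8vIiGZ3ZDNFZmd2ZEU0VmZmZmZ4d2eM2Z24unZnh2dmZniXZmZFM0ZlRmZ3Zmdki6vJjbh3vbl3d3eId2Z0MiRVVVd2QzMhGMm9ee65i9uHiKzdzJdmZDV5qHMRAAAAE4iKlYzuuJvc3/27qHZmZnh3diAAAAAAAiV3lmeKunnN3cqIh2ZmZkI0QhAAAAACIhNnd1VniYmrzuyHipd2VTEAAAAAABJXUgE2d1RWd5mZhWiHiHdiIjIQABIjRVaGMhAEZVVFZnVWVWiod2VEMhAAEjRWdmeGQjQyMiRTNWZUe6m6h2ZrlTMzNERmZnl3d3VCASIhFK2qqXed64iau4ZUVDVmZnd3ipVFQ0MiNavMp3d4vtuvzMhlVXhmd4dmeHRWURNVapd3d3d3eM/77/+niqqZmZd3d2VlQyJHm4d3d3d3d3iWeavrec/+3Ll3d2dTRkQ1VGZmVDI0VVVTZBSKrcmaqpZFZnhUWHUgERIhAAAAAAACJnZmuod3dSIiRnl1aJUxAQAAAAAAABEUV5h5qGd3ZXvKh3iYZWZUIQAAAAAAA1VVRXiId2Z3eLiJh3eJdFZkIgAAAAERNnZmVniIdndneHd3d3eby7yXh1QyI0VViHd5l2mpdmdnd3d3d3d4m93Zd4iImZiLuHeKp2e7hkZnd3d3d3d3ibie7t3v///9l3eGiqiLmDVnd3d3eJms78vv/93cuZiHd2ZTVpuZqXNndnd3ec7uyb7t3sq9yXd2ZDVUIUd3u5RWd3mHecuYd3iYeu/qqXdmUgFEMjVnnMdGZ2i4eYd3d3eJmIiYiHdmVUMiNDNmeMtEZmbP6nd3Znd763d3iHdlRFU0RVZmd4xxNmVquGZmZ4iKq5Znd3ZVZmZXl4hndmraZ3Znd3ZmZ5iYeId2VFUzVmZ7qJd2ZVne26qGZ3d3eJqnQ2djEkQzNGearMlVRHfP3Npmd3d3d5qEEBIQERE0VorazJdjJod4lkMBSId3eqhBIxAAERNGec2suHYzenZmZCEAA5mJy2QjVCEBNEV4vsm6dlNXVFZkJEIAACeYUQE1U1QzRGeL2orHZkRkIiQyJEEAAAERASJFVmdlVnebl5qQ=="/>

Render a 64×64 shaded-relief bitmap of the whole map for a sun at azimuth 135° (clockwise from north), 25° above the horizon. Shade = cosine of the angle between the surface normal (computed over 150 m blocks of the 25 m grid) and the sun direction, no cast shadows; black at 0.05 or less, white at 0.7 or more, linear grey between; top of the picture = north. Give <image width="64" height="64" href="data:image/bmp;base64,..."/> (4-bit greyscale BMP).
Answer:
<image width="64" height="64" href="data:image/bmp;base64,Qk12CAAAAAAAAHYAAAAoAAAAQAAAAEAAAAABAAQAAAAAAAAIAAATCwAAEwsAABAAAAAAAAAAAAAAABEREQAiIiIAMzMzAERERABVVVUAZmZmAHd3dwCIiIgAmZmZAKqqqgC7u7sAzMzMAN3d3QDu7u4A////AIiaqXeJhkRWiImbzJYAAAAjVmVUesy8ypmIiHZ4iHZmiIq6h4iHZWeIiavMlyAAACI1VVNpzczbmYiHZniHdmaIirqIiIh3eIiJvN2oYQEQMzRWU1m9zNuZiIdlaIdndpmJu5iIiIiJmZrd79qGIjIlVnd0SKzc7amId1NXhmd3qqq7mYiIiavMu97e/bp1QyRWiIVIm8veuYiHY0eGZ3eaurupmZmqu97sz+3v7bh1NFZ4hUeaus/amYh1Rodnd4m7u6qqu6qrzuy9/c3t25hmZniGR6qqrfyqqpdWhleHeLzdy7u7qqmr26vdzMzcqXd3iIZGq7qb7su8uGeHVXdnm93Mu7qZmZvLqrzLu964d3eJh0WbyprN3LzJd4hlZneJq7qqmZmZm8uZqqqZvbh3Z4mHVXq7mau7q7hniHZniImZmZmZmZmby5mZqYi8uHh3iJhleKqZmZmZmFaIh2eZmZmZmZmIiZu6mZmqiKy4eIeImHZ3mpmZmIiHRXiHVYiZmZmZmYiJq8qZmaqZrLd5h3iYh3eJmJmHd4ZDWIdUiJmZmZmZiImsy7u6qZm8pmmXeJmIiHiYiIdnh1M2h1OIiZmZmZmZmavMze26mb22WKiImYiHeIiHeIiIdSR3VIiImZmZmZmZq7u73+y7vsdYqIiZmHVFZ3iIiIiHM2ZUd4iJmZmZmZmamZqs7u3v6GipiJmqhTNWeImZiIhCRkNWeIiZmZmZmZmZmZq83f/6eamImayoZWeImZmZiGI2QkVXiJmYiZmZmYmZiby77/uJupiJrMqIiImYmZmYdDZkVVZ4iYiImZmZmZiHndvP/IjNqYmt65mZmZmImqmFNndlRGiIiHiImZmYiHZp3c3/pq/amZz+yqmZmYiKupZFeHZDNoiYd4iImId3dUSM3O/Xff66qt7tupmZmZvLuGaIh2Q0eamIiHd3ZURDMzfNzepp3+3LvN7cuquqrNy6h4iIhkR5qqmXVEVUMiIREozLzIeb3u7KrO7cu7qrzKl3iJmHZXiZmZdTI0MiIyAASbqrp3mrzuyqzcy8y6qrqXeImYdTV4iIh2QzREMjMwAmmZqpd4ms7amru7vcuqq6iIiYh1MiRWeIdmVWZlRWQBR4maqHeJrduaqpmb3bqqqZmYiHdUI0VniIiId3dndiAjV5mpd3isy5iZl3i9ypmZmId3ZmZVVXeImZmIdmeHUzIUiZl3Z5u6h3iYd5zbmZmId3ZlVVZneJmZqph2eJhUZiFYiHdmirqHd4mZrO2pmZmamGZVVniJmImZmHZ5q3VnUjZ2VmVoqqmIeJmr39upmqzcqHdniJmIiZmIZnmsp3d1NXZVVVeJvLqYiZq9/tuqvN7bmIiIiIiJmYdmeau5mHdnd2ZmZmesy6mZmZrO/su93e7JiIiZiImZl2Z4mqmoZ4hlZ3d3ZoqqmZmZmZve7u7+//yZmaqZmZmYZniZmahnmXRGiId3iZmZmZmZmavN7N7//9qaqruqqpl3eJmaqGaalURodmiZmZmYiZmZmZqpm87//amavNzLqpiImJq5Zou3VEZjR4mYh3Zmd3iIiIaJmazvyZmrzMy6mHiImsp3isllQzEDZ3ZUMiIjNEVVVGm5ib3JiZmqqqmHZniKy4d5y4ZTIQAjQzIhAAEjMzRDR8ypu7mImZmZmIh2Z4m8uHi8p3ZBASIjNEQyETRmZVRGrcq7mYiJmZqpmrqHiazKh5u5iGQRI0RFZmZTJGiHdUWcy7uYiIiZmqqaq6mJm8yXiqmZhkRFZmVmd3ZEaIiGVXu7upiIiJmaqpmZmZmavMqau6qpd3iJh3d3h2VomYhleru7mIiImZmZmYiZmZqrzMzNy7upmru6mYiIdniZmYZ5u8upiIiZmZmZiJmZmZqrzc79uqqqu8u7qql3iJmZmIma3bqHiImZmZmYmZmZmZmrvO/cu7u8zd3MupiIiJiaqoi+y5ZoiZmZmZmZmZmZqry73/7d3MzM3My7mZiHdni8qJ7suFeImZmZmZmaq7u7vd3e/+3Lu7u6qqmZiIdkRpu6nP3bVYiZmZmZiJq7u7u8zM3v/curzLmZmZh3d3Q0V5qa7+6DaJmYmpmHiau6qpqqu7zu7LrNypmZmXVFdlM0aJnP/8RYiZiLuYZomZmZmYiqqrzMur3amZmalkNFZUI3iaz/9zeImHrclmeZmZmYiJu7qaqqrNuZmZqoZDRGZCWIms/8RXiIZ87JeImZmZiHis7KmZms25mZmal2RUVmNHiZrf9yR4hUjMuYiIiZmIiIrvyZmavcmZmqqYdmZndVeJma/+Y1iGNZqpmIiJmIiIib7amZm8upmZqpiHd3d2Z4iZjP/YaJdFiZmZiImIiIiIrNuZiJqpmIiZmYiIiHZniJl5//yqqGaJmZmZmIiIiIiJu5iHeJmYh4iIiZmZh3iImHfP/bvKdoiZmZmYh4iZiHaJd2Z3eIiIiIiZmZmZiHeId5veurpkZ5mZmZh3eJmId2ZlZmZneIiJmIiJmamYd4h4iay4eFEBWaqZmYd4mYiJhlVnd3eImZmZmZmZmZiIiIiJmrh3YwAEq6qZh3iZmZqZd2eIiImZqZmZmZmZiIh3iIiIqomWEABJqphmV4mZqqqYd4mZmZmZmZmZmZmIh2RXiIeamqlQAAR4dlRGeZmru7mIiJmZmZmIiJmZmIiHUzaJh3mrqWEAAFZlRFZ4mru8ypiIiIiZmIeI"/>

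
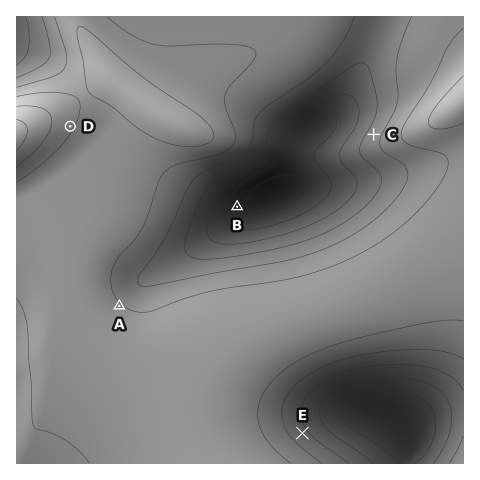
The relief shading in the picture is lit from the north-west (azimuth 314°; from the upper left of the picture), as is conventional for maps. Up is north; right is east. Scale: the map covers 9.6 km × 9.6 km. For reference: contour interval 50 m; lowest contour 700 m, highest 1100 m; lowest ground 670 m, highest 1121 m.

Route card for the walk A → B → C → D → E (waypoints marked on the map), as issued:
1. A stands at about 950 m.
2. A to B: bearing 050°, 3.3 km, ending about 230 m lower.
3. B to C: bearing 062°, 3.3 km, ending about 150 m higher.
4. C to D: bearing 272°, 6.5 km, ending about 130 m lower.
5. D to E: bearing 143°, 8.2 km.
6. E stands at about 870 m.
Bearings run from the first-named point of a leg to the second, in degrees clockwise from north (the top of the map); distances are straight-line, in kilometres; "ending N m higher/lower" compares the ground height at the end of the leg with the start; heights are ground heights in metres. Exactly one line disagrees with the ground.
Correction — Line 4: it should read "ending about 130 m higher".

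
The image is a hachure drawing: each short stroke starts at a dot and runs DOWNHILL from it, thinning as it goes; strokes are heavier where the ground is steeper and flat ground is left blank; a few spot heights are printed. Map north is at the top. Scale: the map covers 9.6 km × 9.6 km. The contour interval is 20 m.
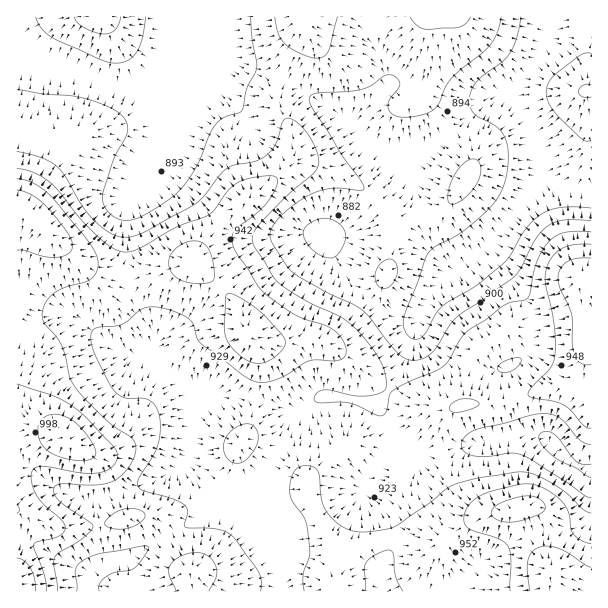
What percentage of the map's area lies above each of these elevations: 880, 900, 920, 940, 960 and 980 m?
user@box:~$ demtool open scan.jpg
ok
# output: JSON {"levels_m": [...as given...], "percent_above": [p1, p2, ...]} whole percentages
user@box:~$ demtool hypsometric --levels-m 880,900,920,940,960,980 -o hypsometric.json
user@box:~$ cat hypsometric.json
{"levels_m": [880, 900, 920, 940, 960, 980], "percent_above": [93, 73, 57, 32, 13, 5]}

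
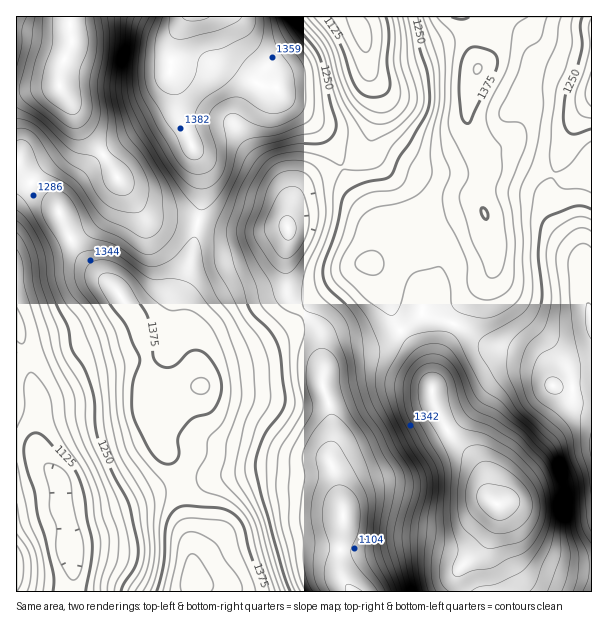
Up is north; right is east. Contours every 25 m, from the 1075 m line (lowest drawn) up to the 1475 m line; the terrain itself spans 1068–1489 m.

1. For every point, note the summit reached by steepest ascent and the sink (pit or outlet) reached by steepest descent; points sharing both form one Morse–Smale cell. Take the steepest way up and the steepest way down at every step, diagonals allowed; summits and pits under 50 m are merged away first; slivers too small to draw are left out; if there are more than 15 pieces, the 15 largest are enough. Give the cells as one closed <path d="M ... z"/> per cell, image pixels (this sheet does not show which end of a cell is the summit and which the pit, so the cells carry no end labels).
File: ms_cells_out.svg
<path d="M17 164l-1 163 10 27 5 26 7 22-2 32 1 16 6 12 15 15 3 8 0 22 7 20 2 27 3 9-1 28 122 1 0-19-2-28-8-33-3-30-7-20-11-12-5-10-1-14-5-12 0-19-4-15-2-24-10-38-20-28-40-41-20-43-36-35z"/><path d="M303 313l-10 12-23 15-58 22-8 13-3 11-18 2-19 6-12 11 0 9 8 30 14 18 7 20 3 30 8 33 3 47 157-1-8-9-4-12 3-61-7-35-6-13 2-18 0-20-2-19-8-20 2-21-4-28-4-9z"/><path d="M423 313l-18 13-3 6 20 27 10 24 1 18 9 21 12 18 24 22 8 15 2 18 10 9 0 12-12 27-28 27 0 21 133 1 1-206-14 2-24-2-8-20-7-6-27-11-24-5-33-20z"/><path d="M401 331l-17 11-16 4-14 0-16 6-8 7-6 12-2 13 8 20 2 19 0 20-2 18 6 13 7 35-3 61 4 12 9 10 105 0 0-22 28-27 12-27 0-12-10-9-2-18-8-15-24-22-12-18-9-21-1-18-10-24z"/><path d="M507 156l-10 0-13 8 2 12-6 18 2 16-6-2-15 4-30 12-21 12-20 5-22 22 10 12 1 7 11 20 6 22 5 7 22-18 32 11 33 20 24 5 27 11 7 6 8 20 36 0 2-2 0-70-6-15-3-42-7-12-18-18-10-17-1-19 6-15z"/><path d="M465 16l-110 1 11 27 2 27 10 22 0 21-10 35-9 9-15 8-1 4 7 16 20 27 6 12 4 12-2 16 12-12 20-5 21-12 30-12 15-4 6 1-2-15 6-24-8-15-10-32 0-16 10-42-4-12-5-29z"/><path d="M59 86l-43 6 0 72 4 7 36 35 20 43 40 41 20 28 10 38 2 24 5 24 11-10 19-6 17-2-12-54-8-20 0-16 10-30 8-44-25-4-18 0-8-2-31-39-10-19-21-26-17-33z"/><path d="M207 16l-19 0-2 2-11 20-5 25 0 12 6 17 2 21 22 55 2 35-4 19 24 7 17 1 28 0 20-2 2-18 9-19 13-11 28-11 3-5-17-29-22-21-16-12-12-16-11 0-7-2-34-25-9-33z"/><path d="M186 16l-115 0 1 29-11 23-1 19 8 12 17 33 21 26 10 19 31 39 8 2 42 4 2-3 3-16-2-35-22-55-2-21-6-17 4-33z"/><path d="M591 16l-125 1 12 48-10 42 0 16 15 43 5-6 9-4 10 0 45 19 2-2 23-53 15-18z"/><path d="M354 16l-146 1 6 9 9 33 34 25 7 2 11 0 12 16 16 12 22 21 9 14 8 19 17-10 9-9 10-35 0-21-10-22-2-27z"/><path d="M203 223l-5 0-2 5-6 38-10 30 0 16 8 20 13 54 3-11 8-13 58-22 23-15 9-11-8-9-6-11-1-66-20 2-28 0-17-1z"/><path d="M342 168l-22 7-14 7-11 13-6 15-3 36 2 48 6 11 9 8 45-41 21-10 9-10 2-7 0-8-4-12-6-12-20-27z"/><path d="M26 446l-10 1 0 144 55 1 2-8 0-21-3-9-2-27-7-20 0-22-3-8-15-15-3-6-7-6z"/><path d="M368 262l-20 10-44 40 15 18 5 40 6-11 8-7 16-6 14 0 16-4 16-12-4-6-6-22-11-20-1-7z"/>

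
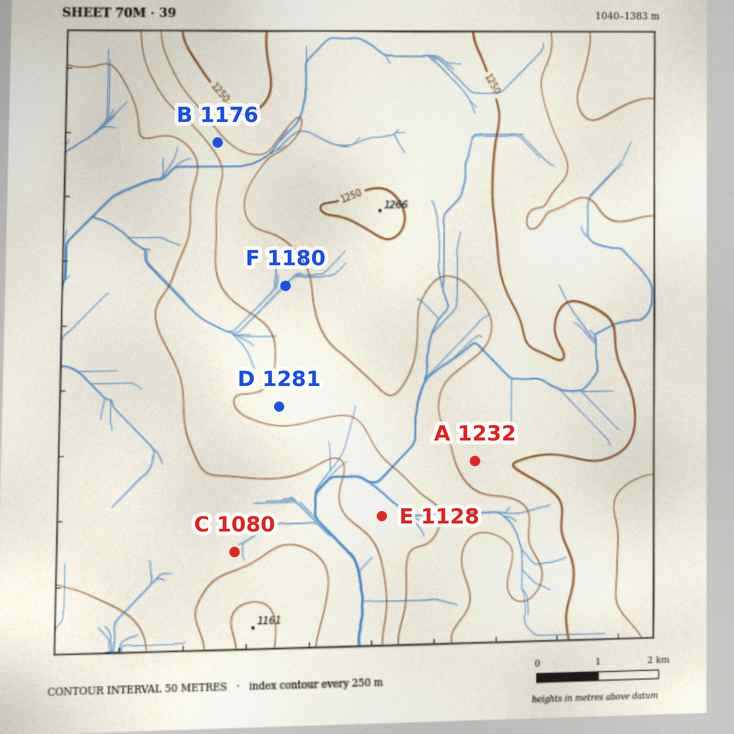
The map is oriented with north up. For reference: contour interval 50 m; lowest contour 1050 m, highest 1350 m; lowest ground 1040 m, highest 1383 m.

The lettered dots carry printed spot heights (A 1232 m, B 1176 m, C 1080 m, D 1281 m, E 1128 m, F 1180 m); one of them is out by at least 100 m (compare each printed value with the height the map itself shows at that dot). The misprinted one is D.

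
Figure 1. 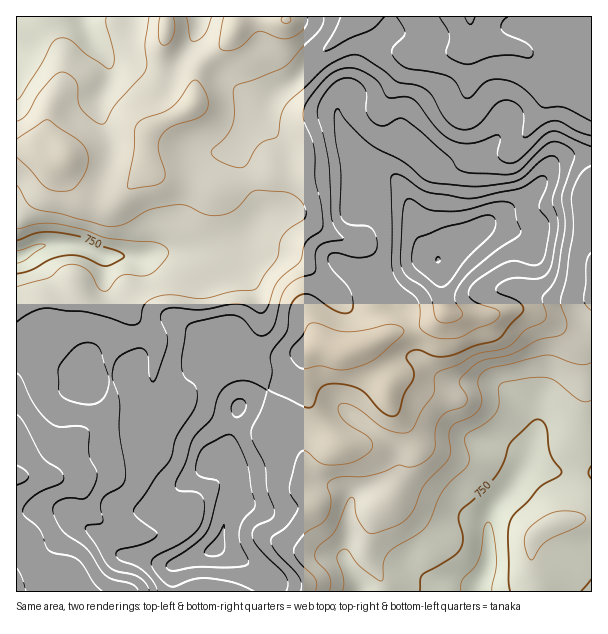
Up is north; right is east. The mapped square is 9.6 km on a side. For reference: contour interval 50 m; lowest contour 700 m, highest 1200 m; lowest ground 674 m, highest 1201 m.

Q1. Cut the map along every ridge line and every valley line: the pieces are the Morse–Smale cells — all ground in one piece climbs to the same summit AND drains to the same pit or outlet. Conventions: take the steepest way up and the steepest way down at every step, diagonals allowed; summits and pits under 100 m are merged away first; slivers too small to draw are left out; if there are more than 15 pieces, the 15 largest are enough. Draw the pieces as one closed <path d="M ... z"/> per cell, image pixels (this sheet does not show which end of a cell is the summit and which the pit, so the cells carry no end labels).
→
<path d="M591 156l-22 0-12 4-27 36-30 18-24 18-29 15-10 13-18 5-27 25-15 8 11 26 0 6-4 7-15 7-19 6-14 0-7-2-17 1-6 5-5 14-7 10-26 12 12 35 21 21 9 28 8 8 20 5 12 10-1 40-5 21 16 34 232-1z"/><path d="M30 148l-14 1 0 199 16 4 24 16 25 4 5 3 3 7 42-6 2 2 3 24 0 24 5 12 7-6 8-13-2-20 4 3 15 0 6-4 14-20 14-14 6-3 14-1 19 2 14 12 6 15 4 1 24-12 7-10 5-14 6-5 17-1 7 2 14 0 19-6 15-7 4-7 0-6-3-10-9-15 16-9 27-25 19-5 0-3-20-21-6-26-10-24-13-12-12-5-15-3-5 6-4 2-35 1-36 0-9-3-45 18-16 2-27-11-24-5-6-2-6-8-32 33-21 1-15-4-7-5-7-14-5-19-11 0z"/><path d="M591 16l-304 0-2 3-7 1-38 2-4 2-8 18-28 24-4 9-2 27-11 10-25 12-10 8-2 29 4 7 11 8 24 5 27 11 16-2 45-18 9 3 71-1 4-2 5-6 24 6 9 6 7 8 7 15 11 38 18 20 9-12 29-15 15-12 39-24 27-36 12-4 23-1z"/><path d="M237 16l-220 0-1 131 14 1 17 9 15 1 10 28 9 10 15 4 21-1 31-32 0-35 10-8 25-12 11-10 2-27 4-9 32-30 4-9z"/><path d="M141 438l-19 7-42 0-8 5-12 20-7 5-37 1 1 116 156 0 1-26 17-8 16-5 11-8 10-32 6-9 4-16 0-18-6-17-7-2-12 6-9 9-13 0-38-15z"/><path d="M267 390l-21 10-8 8-4 14-5 16 0 11 9 21 0 18-4 16-6 9-8 29-7 8-39 16-2 12 2 14 186-1-2-7-14-26 5-21 1-40-12-10-20-5-8-8-9-28-21-21z"/><path d="M24 349l-8 1 1 125 31 1 9-4 15-22 8-5 42 0 18-8-4-11 0-24-3-24-2-2-42 6-5-9-28-5z"/><path d="M227 360l-9 0-11 4-14 14-14 20-6 4-15 0-4-3 2 20-8 13-6 5 2 4 9 10 38 15 13 0 9-9 17-7-1-12 9-30 8-8 20-9 0-5-6-12-8-8-6-4z"/><path d="M285 16l-46 0-3 7 42-3 7-1z"/>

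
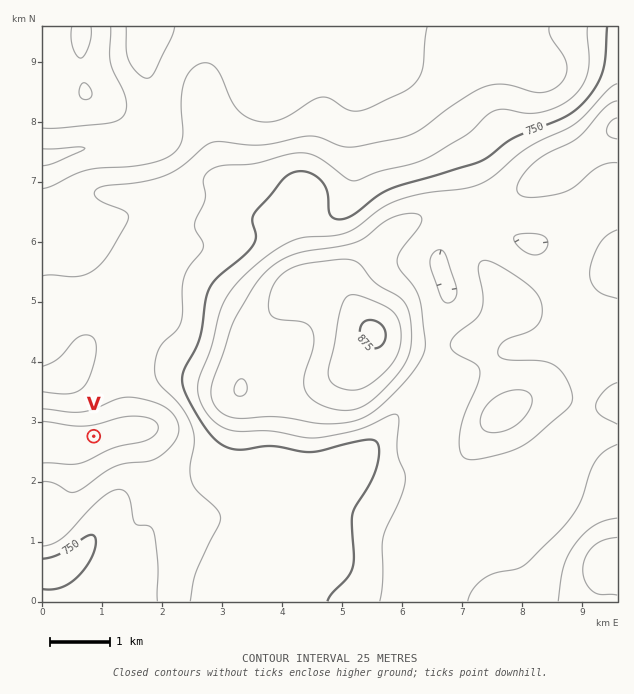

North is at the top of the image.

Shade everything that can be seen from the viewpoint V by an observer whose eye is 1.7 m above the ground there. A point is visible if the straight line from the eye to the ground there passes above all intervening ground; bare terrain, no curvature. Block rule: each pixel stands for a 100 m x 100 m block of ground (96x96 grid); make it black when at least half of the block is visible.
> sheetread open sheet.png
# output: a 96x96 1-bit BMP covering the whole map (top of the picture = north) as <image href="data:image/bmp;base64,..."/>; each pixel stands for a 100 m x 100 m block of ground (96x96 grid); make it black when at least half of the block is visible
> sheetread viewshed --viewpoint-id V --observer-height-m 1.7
<image width="96" height="96" href="data:image/bmp;base64,Qk2+BAAAAAAAAD4AAAAoAAAAYAAAAGAAAAABAAEAAAAAAIAEAAATCwAAEwsAAAIAAAAAAAAA////AAAAAAAAAAAAAAAAAAAAAAAAAAAAAAAAAAAAAAAAAAAAAAAAAAAAAAAAAAAAAAAAAAAAAAAAAAAAAAAAAAAAAAAAAAAAAAAAAAAAAADgAAAAAAAAAAAAAAD4AAAAAAAAAAAAAAD8AAAAAAAAAAAAAAAcAAAAAAAAAAAAAAAOAAAAAAAAAAAAAAAPAAAAAAAAAAAAAAAHAAAAAAAAAAAAAAADgAAAAAAAAAAAAAADgAAAAAAAAAAAAAADwAAAAAAAAAAAAAABwAAAAAAAAAAAAAAB4AAAAAAAAAAAAAA/4AAAAAAAAAAAAAD/8AAAAAAAAAAAAAD/+AAAAAAAAAAAAAD//AAAAAAAAAAAAAD//h8AAAAAAAAAAAD///+AAAAAAAAAAAD////gAAAAAAAAAAD////4AAAAAAAAAAD////8AAAAAAAAAAD////8AAAAAAAAAACP9//+AAAAAAAAAAD////+AAAAAAAAAAD////+AAAAAAAAAAD////+AAAAAAAAAAD////+AAAAAAAAAACAD//8AAAAAAAAAAAAB//8AAAAAAAAAAAAAf/8AAAAAAAAAAAAAH/8AAAAAAAAAAAAAD/8AAAAAAAAAAAAAAB8AAAAAAAAAAAAAAA8AAAAAAAAAAAAAAAeAAAAAAAAAAAAAAAOAAAAAAAAAAAAAAAOAAAAAAAAAAAAAAAHAAAAAAAAAAAAAAAHAAAAAAAAAAAAAAADAAAAAAAAAAAAAAACAAAAAAAAAAAAAAAAAAAAAAAAAAAAAAAAAAAAAAAAAAAAAAAAAAAAAAAAAAAAAAAAAAAAAAAAAAAAAAAAAAAAAAAAAAAAAAAAAAAAAAAAAAAAAAAAAAAAAAAAAAAAAAAAAAAAAAAAAAAAAAAAAAAAAAAAAAAAAAAAAAAAAAAAAAAAAAAAAAAAAAAAAAAAAAAAAAAAAAAAAAAAAAAAAAAAAAAAAAAAAAAAAAAAAAAAAAAAAAAAAAAAAAAAAAAAAAAAAAAAAAAAAAAAAAAAAAAAAAAAAAAAAAAAAAAAAAAAAAAAAAAAAAAAAAAAAAAAAAAAAAAAAAAAAAAAAAAAAAAAAAAAAAAAAAAAAAAAAAAAAAAAAAAAAAAAAAAAAAAAAAAAAAAAAAAAAAAAAAAAAAAAAAAAAAAAAAAAAAAAAAAAAAAAAAAAAAAAAAAAAAAAAAAAAAAAAAAAAAAAAAAAAAAAAAAAAAAAAAAAAAAAAAAAAAAAAAAAAAAAAAAAAAAAAAAAAAAAAAAAAAAAAAAAAAAAAAAAAAAAAAAAAAAAAAAAAAAAAAAAAAAAAAAAAAAAAAAAAAAAAAAAAAAAAAAAAAAAAAAAAAAAAAAAAAAAAAAAAAAAAAAAAAAAAAAAAAAAAAAAAAAAAAAAAAAAAAAAAAAAAAAAAAAAAAAAAAAAAAAAAAAAAAAAAAAAAAAAAAAAAAAAAAAAAAAAAAAAAAAAAAAAAAAAAAAAAAAAAAAAAAAAAAAAAAAAAAAAAAAAAAAAAAAAAAAAAAAAAAAAAAAAAAAAAAAAAAA="/>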